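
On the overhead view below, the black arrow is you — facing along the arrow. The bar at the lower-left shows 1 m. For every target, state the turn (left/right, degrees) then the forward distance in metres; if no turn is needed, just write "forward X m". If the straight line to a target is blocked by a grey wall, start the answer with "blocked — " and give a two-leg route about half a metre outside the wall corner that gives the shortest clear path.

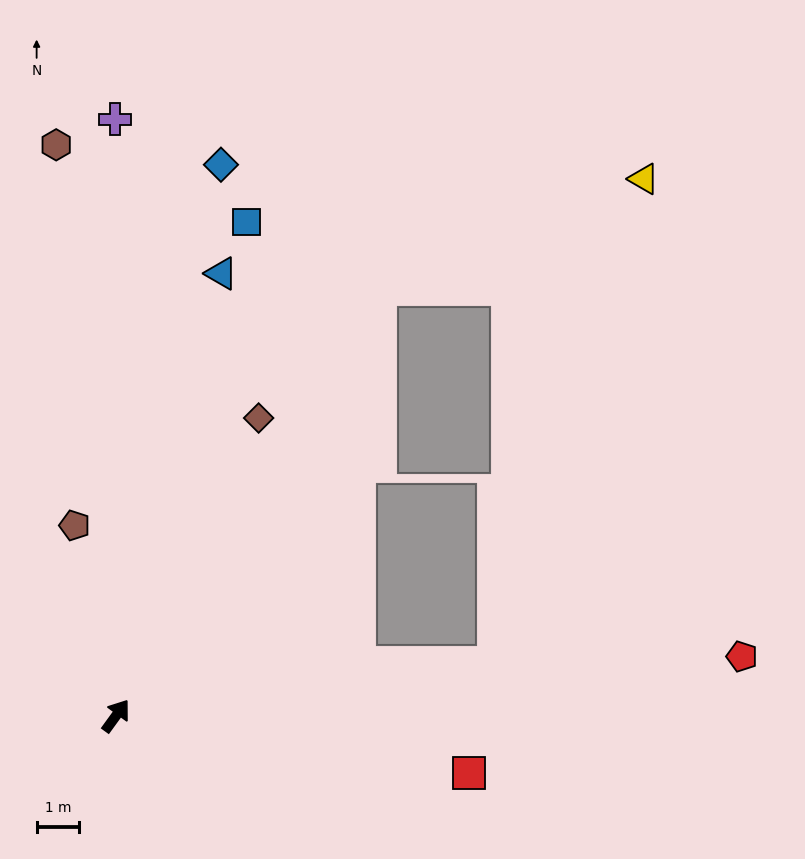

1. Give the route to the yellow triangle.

blocked — turn left 5°, forward 11.7 m, then turn right 37°, forward 6.7 m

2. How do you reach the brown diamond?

turn left 10°, forward 7.7 m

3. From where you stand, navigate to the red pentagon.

turn right 49°, forward 14.7 m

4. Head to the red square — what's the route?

turn right 63°, forward 8.3 m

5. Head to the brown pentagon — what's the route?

turn left 48°, forward 4.5 m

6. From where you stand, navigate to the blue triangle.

turn left 23°, forward 10.6 m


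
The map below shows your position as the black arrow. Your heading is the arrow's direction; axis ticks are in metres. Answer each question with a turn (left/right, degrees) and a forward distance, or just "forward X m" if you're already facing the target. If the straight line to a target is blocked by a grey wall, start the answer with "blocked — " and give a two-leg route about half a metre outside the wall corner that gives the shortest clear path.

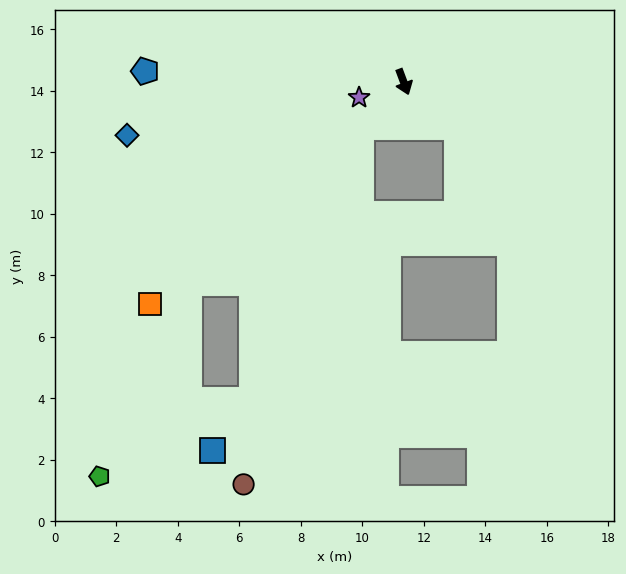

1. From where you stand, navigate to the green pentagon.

blocked — turn right 67°, forward 9.6 m, then turn left 22°, forward 6.9 m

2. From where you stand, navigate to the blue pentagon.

turn right 113°, forward 8.4 m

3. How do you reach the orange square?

turn right 69°, forward 11.0 m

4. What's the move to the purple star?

turn right 91°, forward 1.5 m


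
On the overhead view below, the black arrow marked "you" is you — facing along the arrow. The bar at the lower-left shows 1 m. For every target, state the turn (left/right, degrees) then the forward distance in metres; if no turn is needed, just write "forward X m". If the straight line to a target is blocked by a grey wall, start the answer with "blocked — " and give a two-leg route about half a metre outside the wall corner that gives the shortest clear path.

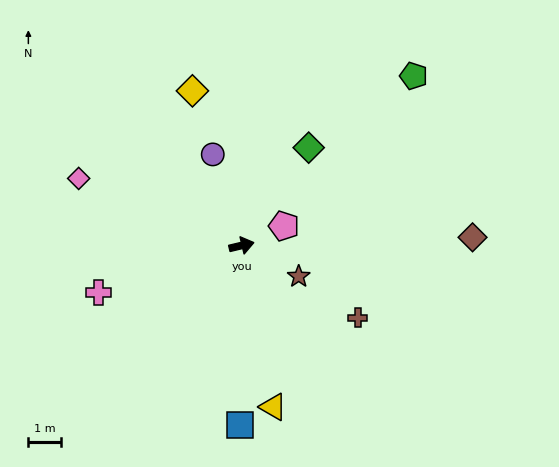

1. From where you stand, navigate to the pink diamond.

turn left 144°, forward 5.5 m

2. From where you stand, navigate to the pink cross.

turn right 175°, forward 4.7 m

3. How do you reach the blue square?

turn right 104°, forward 5.6 m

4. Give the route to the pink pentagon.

turn left 11°, forward 1.4 m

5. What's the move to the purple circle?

turn left 94°, forward 3.0 m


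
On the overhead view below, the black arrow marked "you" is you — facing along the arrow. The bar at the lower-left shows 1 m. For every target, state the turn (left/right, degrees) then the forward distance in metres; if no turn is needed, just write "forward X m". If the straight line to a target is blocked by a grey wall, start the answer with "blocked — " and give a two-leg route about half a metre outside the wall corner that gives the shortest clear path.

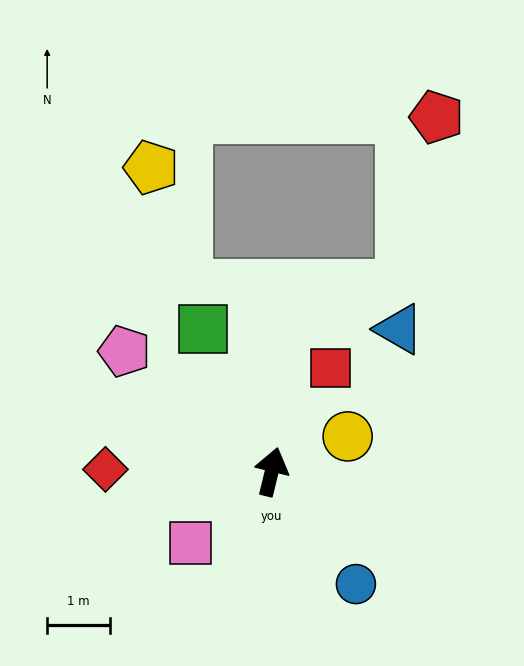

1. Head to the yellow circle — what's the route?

turn right 51°, forward 1.3 m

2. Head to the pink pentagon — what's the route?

turn left 64°, forward 3.0 m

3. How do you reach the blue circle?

turn right 129°, forward 2.2 m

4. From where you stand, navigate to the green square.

turn left 39°, forward 2.5 m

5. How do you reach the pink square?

turn left 145°, forward 1.7 m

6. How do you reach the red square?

turn right 16°, forward 1.9 m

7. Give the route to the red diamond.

turn left 103°, forward 2.6 m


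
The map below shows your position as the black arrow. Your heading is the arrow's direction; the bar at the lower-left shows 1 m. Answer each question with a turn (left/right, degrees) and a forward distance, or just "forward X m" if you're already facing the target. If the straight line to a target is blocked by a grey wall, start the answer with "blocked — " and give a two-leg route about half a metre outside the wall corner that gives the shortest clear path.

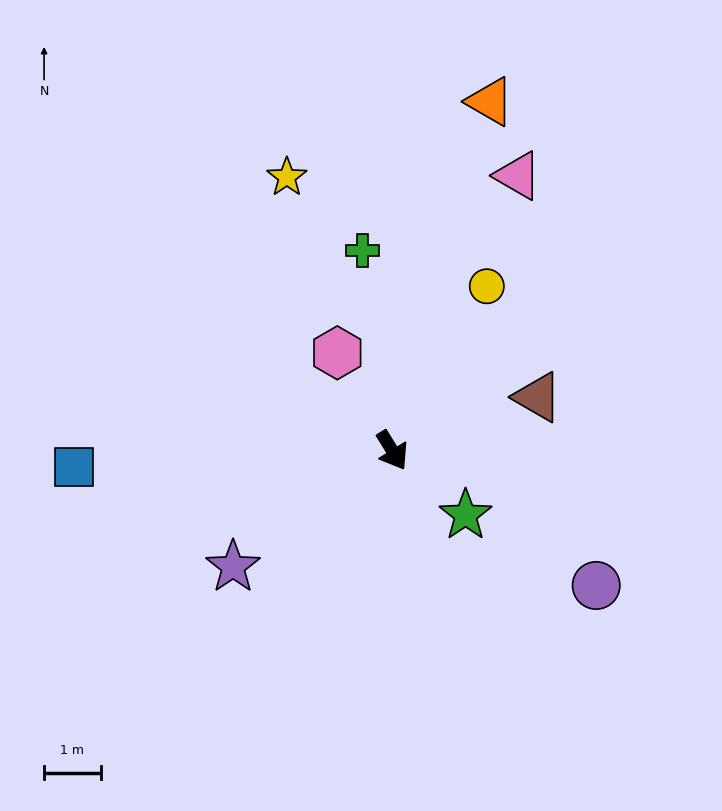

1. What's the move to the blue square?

turn right 119°, forward 5.6 m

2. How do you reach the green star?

turn left 17°, forward 1.7 m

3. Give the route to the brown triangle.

turn left 78°, forward 2.7 m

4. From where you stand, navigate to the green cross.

turn left 157°, forward 3.6 m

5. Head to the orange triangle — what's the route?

turn left 133°, forward 6.4 m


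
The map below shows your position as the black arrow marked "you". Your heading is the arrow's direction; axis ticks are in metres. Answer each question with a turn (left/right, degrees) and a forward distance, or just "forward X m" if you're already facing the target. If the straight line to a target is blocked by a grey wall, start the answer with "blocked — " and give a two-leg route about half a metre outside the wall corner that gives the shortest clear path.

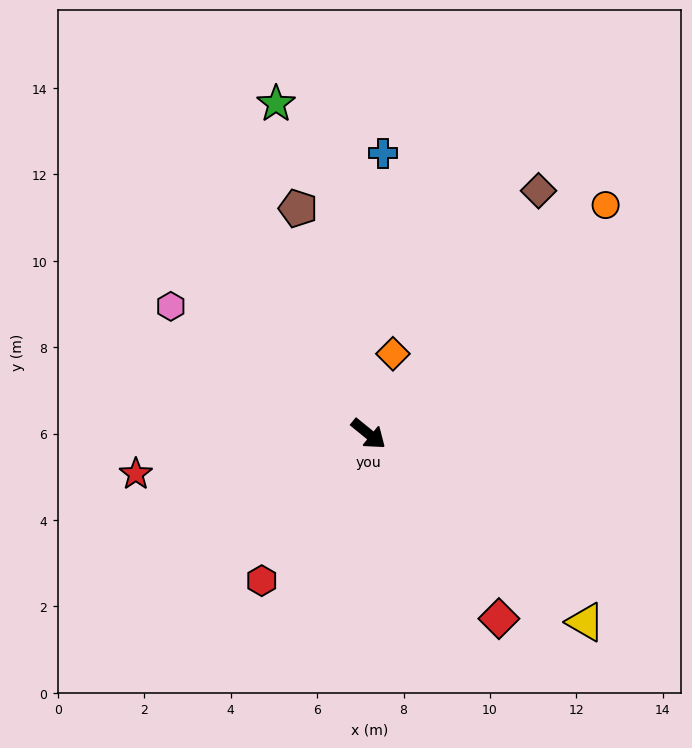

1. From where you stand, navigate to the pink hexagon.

turn right 174°, forward 5.4 m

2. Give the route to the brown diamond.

turn left 94°, forward 6.9 m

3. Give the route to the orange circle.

turn left 83°, forward 7.6 m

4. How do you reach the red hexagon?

turn right 87°, forward 4.2 m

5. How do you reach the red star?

turn right 131°, forward 5.5 m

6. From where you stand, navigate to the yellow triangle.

forward 6.6 m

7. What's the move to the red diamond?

turn right 16°, forward 5.2 m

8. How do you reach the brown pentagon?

turn left 146°, forward 5.5 m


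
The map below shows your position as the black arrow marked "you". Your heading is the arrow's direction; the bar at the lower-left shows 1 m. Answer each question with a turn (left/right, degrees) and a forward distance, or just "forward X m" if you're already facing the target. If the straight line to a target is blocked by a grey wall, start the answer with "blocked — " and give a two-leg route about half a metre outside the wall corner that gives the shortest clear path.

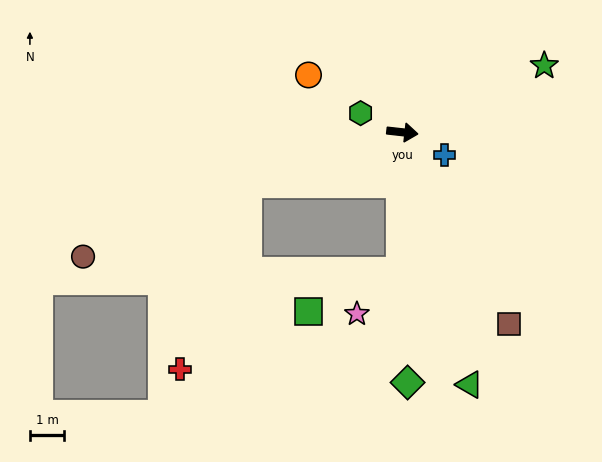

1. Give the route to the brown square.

turn right 55°, forward 6.4 m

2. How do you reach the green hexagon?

turn left 162°, forward 1.3 m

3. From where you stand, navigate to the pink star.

blocked — turn right 85°, forward 4.1 m, then turn right 44°, forward 1.8 m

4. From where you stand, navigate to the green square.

blocked — turn right 85°, forward 4.1 m, then turn right 65°, forward 3.0 m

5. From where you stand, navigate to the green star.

turn left 31°, forward 4.6 m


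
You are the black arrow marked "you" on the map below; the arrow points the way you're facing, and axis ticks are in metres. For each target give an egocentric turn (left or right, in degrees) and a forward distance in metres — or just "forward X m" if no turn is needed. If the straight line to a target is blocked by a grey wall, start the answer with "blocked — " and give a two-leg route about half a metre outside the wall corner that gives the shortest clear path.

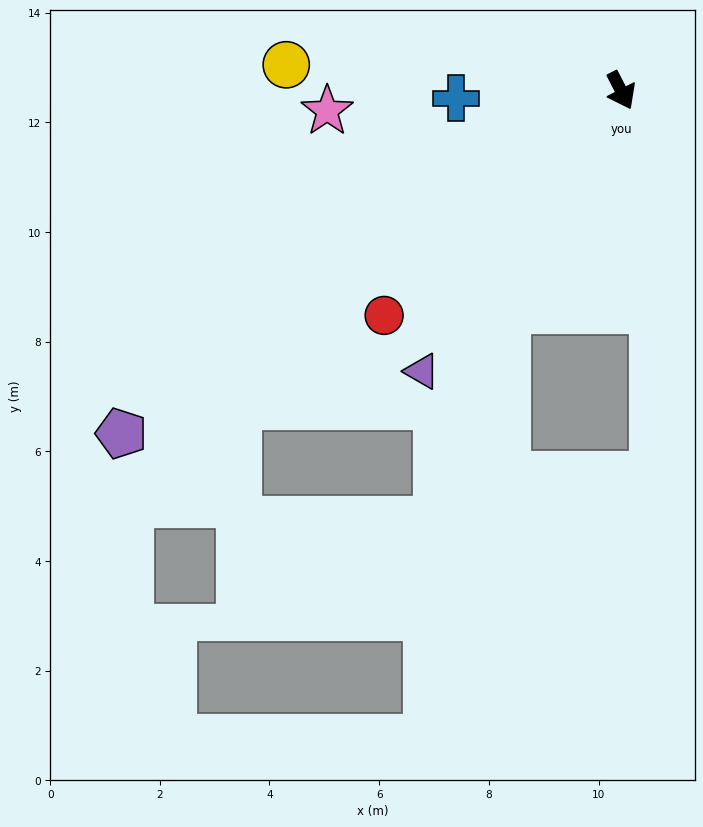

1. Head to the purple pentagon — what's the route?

turn right 83°, forward 11.1 m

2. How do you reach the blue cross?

turn right 114°, forward 3.0 m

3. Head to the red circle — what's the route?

turn right 74°, forward 6.0 m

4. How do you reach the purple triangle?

turn right 63°, forward 6.3 m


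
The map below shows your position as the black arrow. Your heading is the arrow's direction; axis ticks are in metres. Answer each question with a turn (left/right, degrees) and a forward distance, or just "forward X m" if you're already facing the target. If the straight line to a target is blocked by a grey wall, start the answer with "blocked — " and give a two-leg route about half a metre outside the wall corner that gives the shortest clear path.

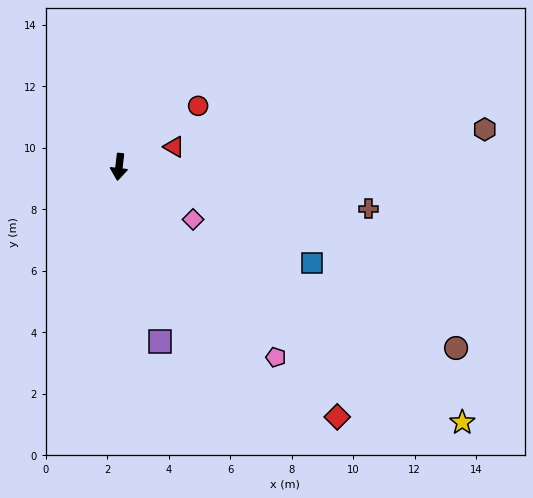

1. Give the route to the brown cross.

turn left 87°, forward 8.2 m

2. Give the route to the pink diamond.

turn left 61°, forward 3.0 m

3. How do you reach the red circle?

turn left 134°, forward 3.2 m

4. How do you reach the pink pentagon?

turn left 46°, forward 8.0 m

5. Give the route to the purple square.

turn left 20°, forward 5.8 m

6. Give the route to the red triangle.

turn left 117°, forward 1.9 m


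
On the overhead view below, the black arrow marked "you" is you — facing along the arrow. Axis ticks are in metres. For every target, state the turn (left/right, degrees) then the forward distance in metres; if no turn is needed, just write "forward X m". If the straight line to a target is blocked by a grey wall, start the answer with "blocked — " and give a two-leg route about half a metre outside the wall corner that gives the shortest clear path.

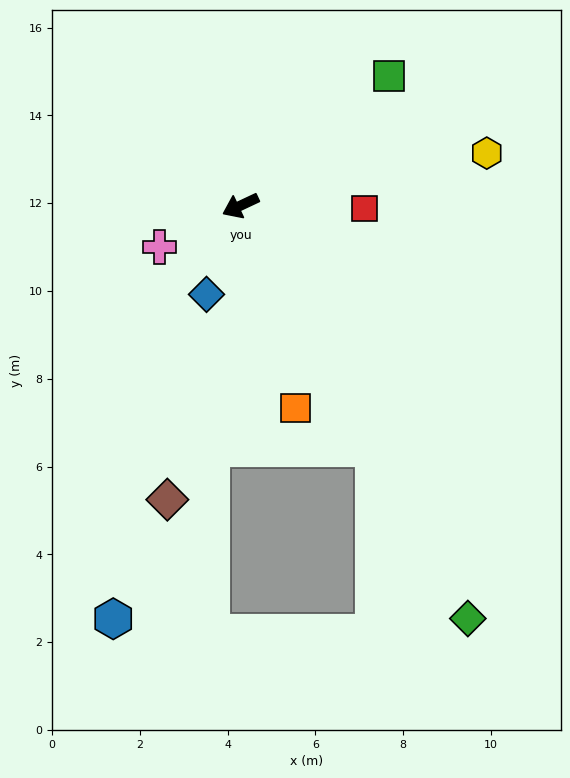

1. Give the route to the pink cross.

turn left 2°, forward 2.1 m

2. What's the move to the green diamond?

turn left 94°, forward 10.7 m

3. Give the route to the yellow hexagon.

turn left 167°, forward 5.7 m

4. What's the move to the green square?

turn right 164°, forward 4.5 m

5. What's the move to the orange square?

turn left 80°, forward 4.8 m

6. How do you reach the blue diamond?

turn left 44°, forward 2.2 m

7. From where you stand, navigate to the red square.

turn left 153°, forward 2.8 m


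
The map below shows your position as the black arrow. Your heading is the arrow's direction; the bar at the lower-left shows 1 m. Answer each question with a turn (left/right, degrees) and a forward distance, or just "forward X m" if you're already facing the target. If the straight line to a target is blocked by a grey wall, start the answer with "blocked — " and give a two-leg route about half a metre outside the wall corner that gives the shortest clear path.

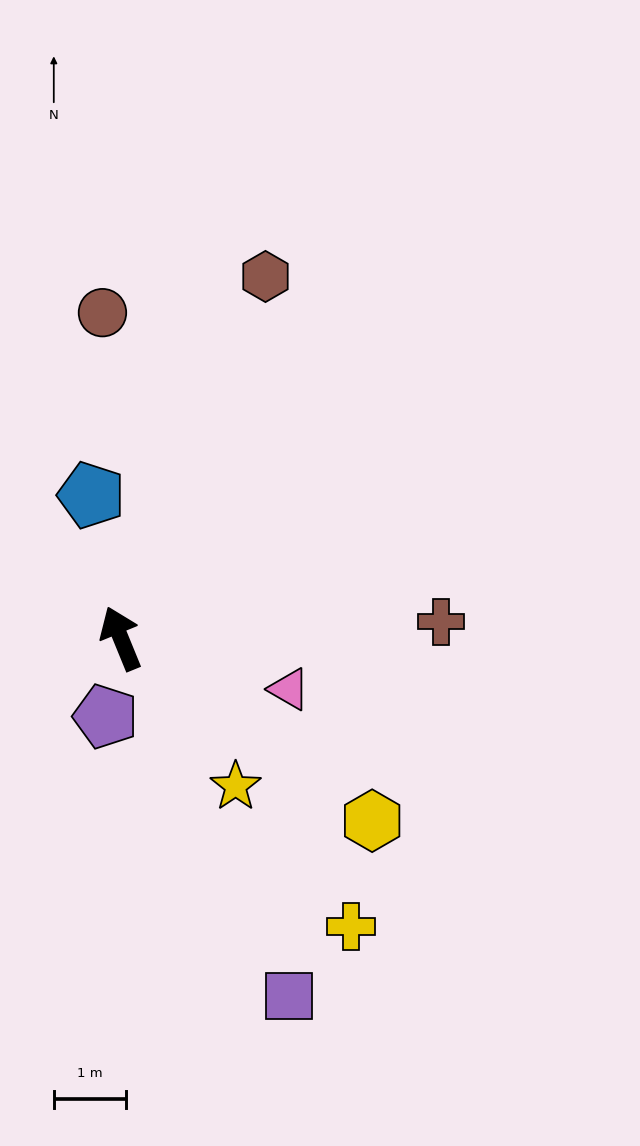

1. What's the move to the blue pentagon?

turn right 11°, forward 2.0 m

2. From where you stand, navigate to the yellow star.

turn right 164°, forward 2.6 m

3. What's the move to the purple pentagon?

turn left 147°, forward 1.1 m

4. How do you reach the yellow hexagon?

turn right 148°, forward 4.3 m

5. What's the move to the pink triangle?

turn right 129°, forward 2.4 m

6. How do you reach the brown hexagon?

turn right 44°, forward 5.4 m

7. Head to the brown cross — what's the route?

turn right 109°, forward 4.4 m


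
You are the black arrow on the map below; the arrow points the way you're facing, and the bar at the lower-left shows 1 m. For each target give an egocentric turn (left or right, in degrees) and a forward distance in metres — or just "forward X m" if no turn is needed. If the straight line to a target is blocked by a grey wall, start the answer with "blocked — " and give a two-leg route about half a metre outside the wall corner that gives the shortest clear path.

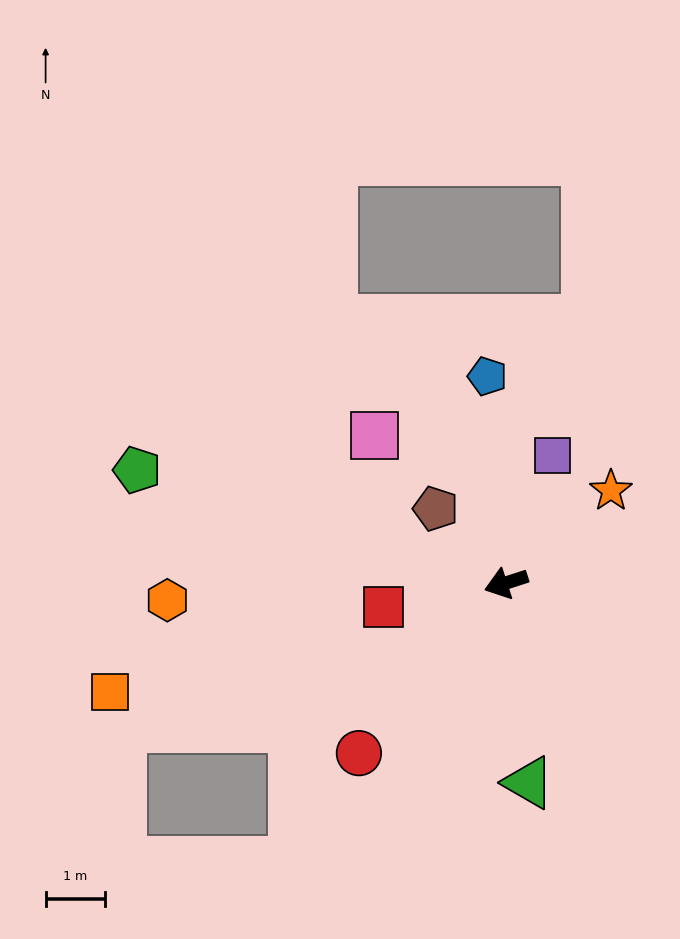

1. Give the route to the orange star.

turn right 157°, forward 2.4 m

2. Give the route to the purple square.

turn right 128°, forward 2.3 m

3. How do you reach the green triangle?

turn left 78°, forward 3.4 m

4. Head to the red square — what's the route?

turn right 7°, forward 2.1 m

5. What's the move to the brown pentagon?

turn right 64°, forward 1.7 m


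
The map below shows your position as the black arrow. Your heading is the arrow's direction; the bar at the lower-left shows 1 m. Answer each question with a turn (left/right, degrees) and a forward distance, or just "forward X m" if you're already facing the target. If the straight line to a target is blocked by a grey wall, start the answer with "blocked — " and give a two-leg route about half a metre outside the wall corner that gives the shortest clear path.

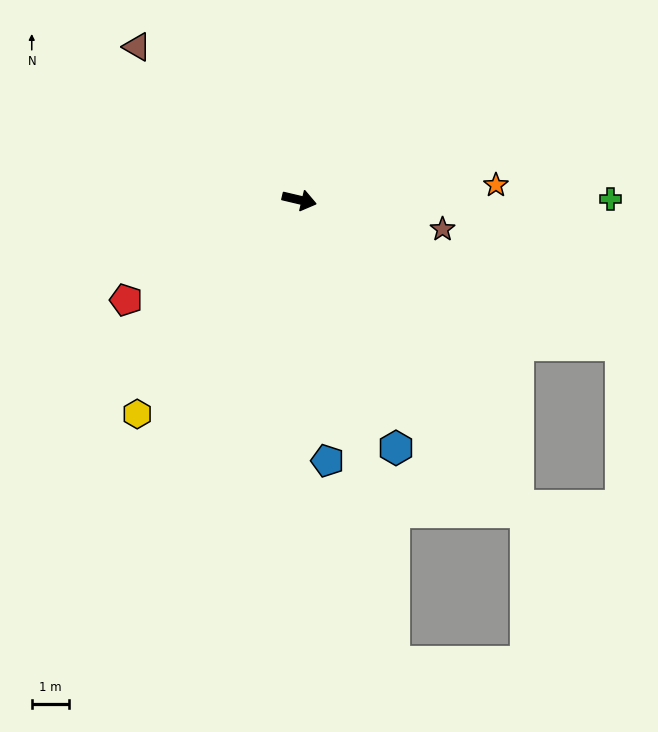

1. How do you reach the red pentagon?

turn right 137°, forward 5.3 m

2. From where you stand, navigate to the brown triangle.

turn left 150°, forward 6.0 m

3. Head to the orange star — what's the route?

turn left 18°, forward 5.3 m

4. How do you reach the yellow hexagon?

turn right 114°, forward 7.2 m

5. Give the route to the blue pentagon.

turn right 71°, forward 7.0 m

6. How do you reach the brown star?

forward 3.9 m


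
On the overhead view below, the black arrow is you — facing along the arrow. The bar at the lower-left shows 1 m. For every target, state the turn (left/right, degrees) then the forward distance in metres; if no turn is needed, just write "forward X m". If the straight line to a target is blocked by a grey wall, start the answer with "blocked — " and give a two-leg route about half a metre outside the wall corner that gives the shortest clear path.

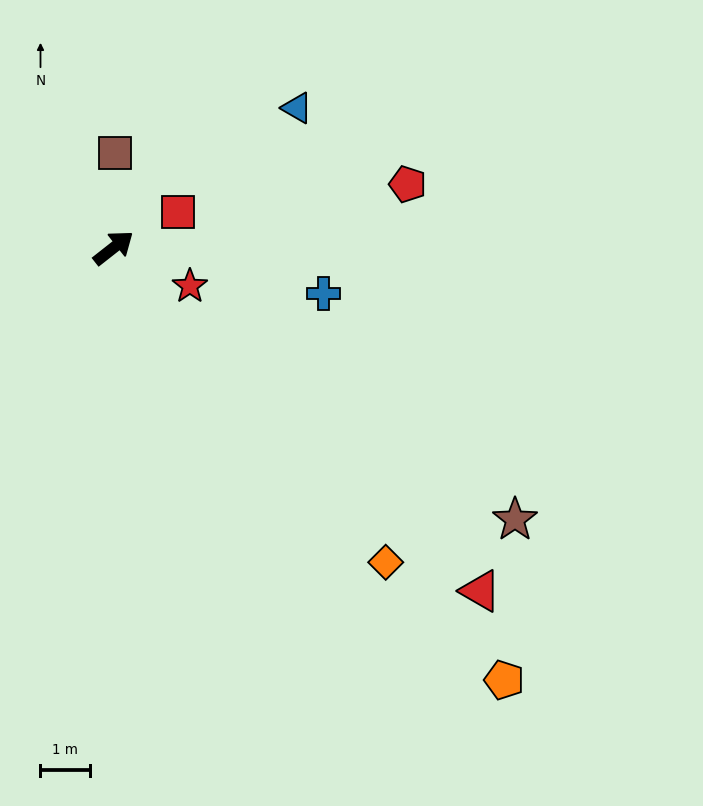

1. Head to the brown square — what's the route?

turn left 51°, forward 1.9 m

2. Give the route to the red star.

turn right 65°, forward 1.7 m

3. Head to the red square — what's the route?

turn right 9°, forward 1.5 m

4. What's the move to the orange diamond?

turn right 87°, forward 8.4 m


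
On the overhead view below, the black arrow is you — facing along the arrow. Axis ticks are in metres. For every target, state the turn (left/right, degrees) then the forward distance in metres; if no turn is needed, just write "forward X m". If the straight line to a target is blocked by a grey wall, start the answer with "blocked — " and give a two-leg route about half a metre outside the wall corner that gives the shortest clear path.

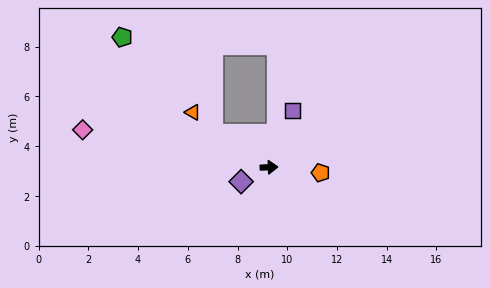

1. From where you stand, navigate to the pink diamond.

turn left 166°, forward 7.6 m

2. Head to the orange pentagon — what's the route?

turn right 8°, forward 2.1 m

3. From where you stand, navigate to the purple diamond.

turn right 155°, forward 1.3 m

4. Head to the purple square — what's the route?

turn left 66°, forward 2.5 m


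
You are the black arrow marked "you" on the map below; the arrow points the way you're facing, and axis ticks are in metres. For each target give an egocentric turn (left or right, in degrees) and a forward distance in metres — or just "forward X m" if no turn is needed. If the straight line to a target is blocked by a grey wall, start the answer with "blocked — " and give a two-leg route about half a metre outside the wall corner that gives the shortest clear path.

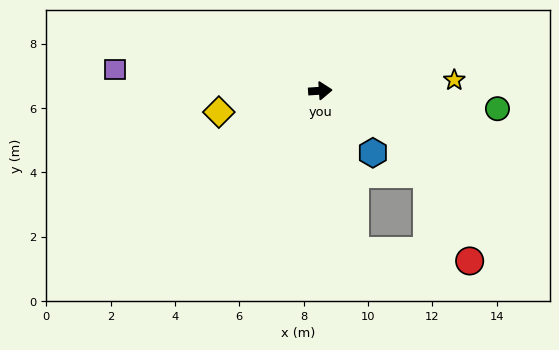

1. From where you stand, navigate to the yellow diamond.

turn right 172°, forward 3.2 m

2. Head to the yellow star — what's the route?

forward 4.2 m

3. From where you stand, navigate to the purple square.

turn left 170°, forward 6.4 m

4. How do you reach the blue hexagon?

turn right 53°, forward 2.5 m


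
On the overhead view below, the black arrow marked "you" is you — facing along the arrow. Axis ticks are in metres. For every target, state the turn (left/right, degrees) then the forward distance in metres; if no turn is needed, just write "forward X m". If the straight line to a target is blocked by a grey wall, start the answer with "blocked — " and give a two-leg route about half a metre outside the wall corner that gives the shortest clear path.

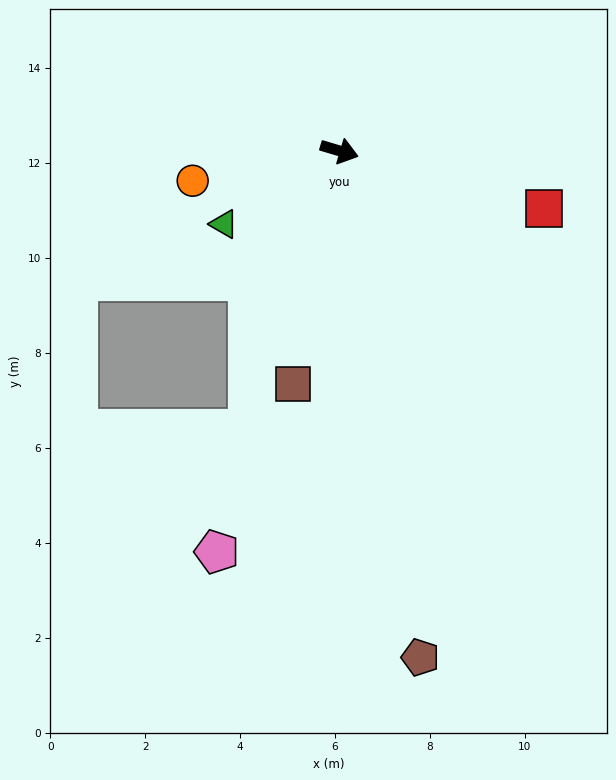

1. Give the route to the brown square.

turn right 85°, forward 5.0 m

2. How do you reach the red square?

forward 4.5 m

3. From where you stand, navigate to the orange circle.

turn right 152°, forward 3.2 m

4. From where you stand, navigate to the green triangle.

turn right 131°, forward 2.9 m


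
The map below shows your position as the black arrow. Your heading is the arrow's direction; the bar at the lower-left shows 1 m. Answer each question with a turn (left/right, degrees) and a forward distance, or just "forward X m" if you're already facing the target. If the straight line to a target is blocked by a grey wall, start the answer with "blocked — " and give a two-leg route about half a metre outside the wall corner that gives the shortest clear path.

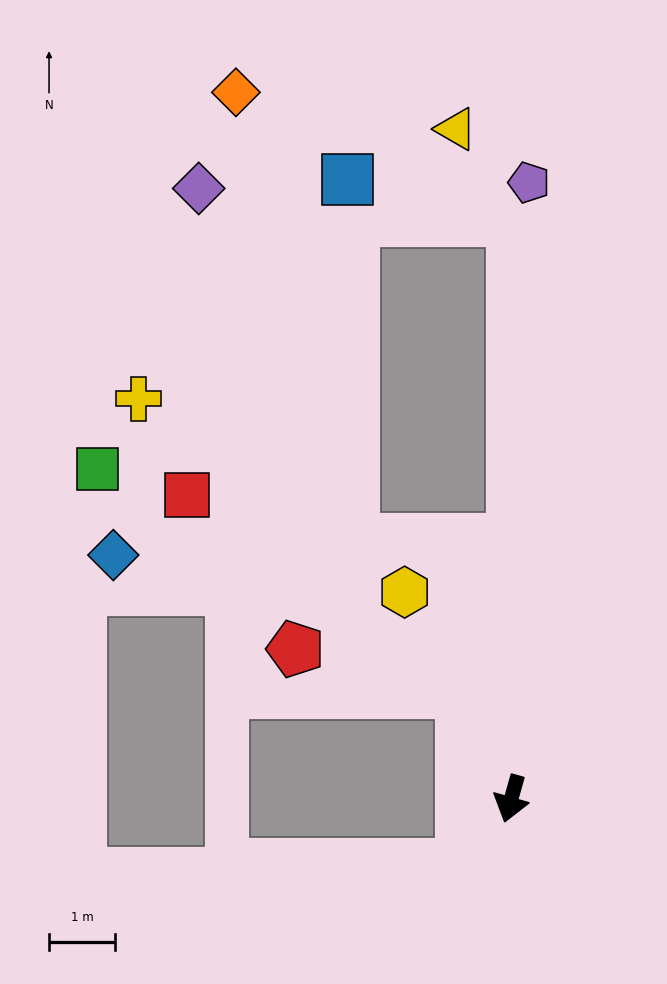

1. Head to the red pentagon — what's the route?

blocked — turn right 141°, forward 1.8 m, then turn left 53°, forward 2.6 m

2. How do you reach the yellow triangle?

blocked — turn right 165°, forward 8.8 m, then turn left 34°, forward 1.6 m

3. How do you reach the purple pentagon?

turn right 166°, forward 9.3 m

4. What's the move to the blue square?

blocked — turn right 165°, forward 8.8 m, then turn left 77°, forward 2.6 m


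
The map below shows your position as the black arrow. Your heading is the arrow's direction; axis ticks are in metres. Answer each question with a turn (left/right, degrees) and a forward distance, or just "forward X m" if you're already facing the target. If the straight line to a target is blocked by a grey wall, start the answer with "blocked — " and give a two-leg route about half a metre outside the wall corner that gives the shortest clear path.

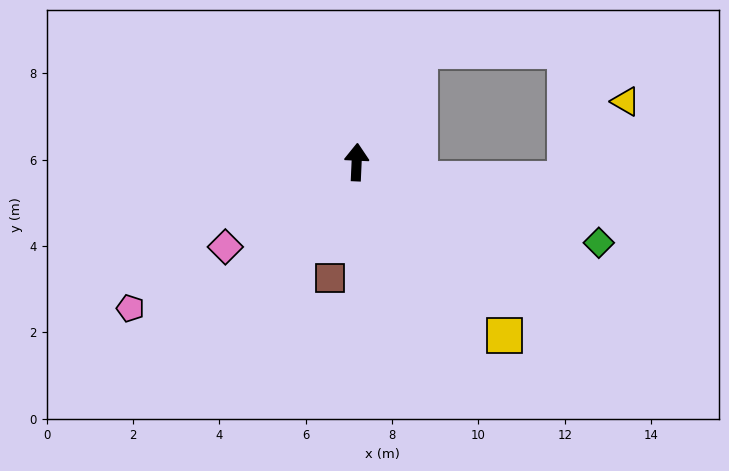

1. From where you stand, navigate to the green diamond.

turn right 106°, forward 5.9 m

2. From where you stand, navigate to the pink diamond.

turn left 125°, forward 3.6 m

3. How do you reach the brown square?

turn left 170°, forward 2.7 m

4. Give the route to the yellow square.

turn right 137°, forward 5.3 m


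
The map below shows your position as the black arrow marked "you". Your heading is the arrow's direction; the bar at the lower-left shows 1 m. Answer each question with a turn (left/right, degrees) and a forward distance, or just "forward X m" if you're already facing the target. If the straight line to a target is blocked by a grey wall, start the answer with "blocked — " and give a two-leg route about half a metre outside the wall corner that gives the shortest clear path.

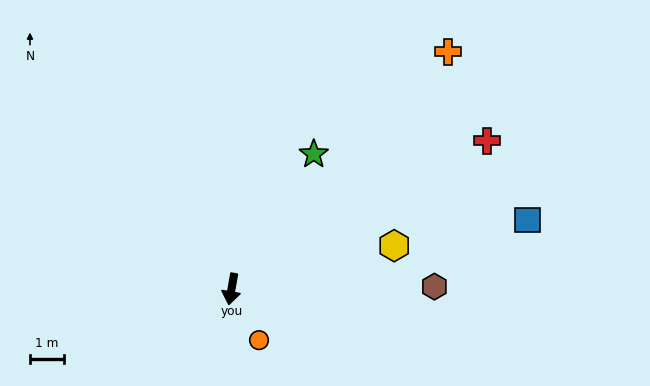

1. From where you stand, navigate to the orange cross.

turn left 148°, forward 9.5 m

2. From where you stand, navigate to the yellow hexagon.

turn left 115°, forward 5.0 m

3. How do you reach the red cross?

turn left 130°, forward 8.7 m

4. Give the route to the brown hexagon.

turn left 101°, forward 6.0 m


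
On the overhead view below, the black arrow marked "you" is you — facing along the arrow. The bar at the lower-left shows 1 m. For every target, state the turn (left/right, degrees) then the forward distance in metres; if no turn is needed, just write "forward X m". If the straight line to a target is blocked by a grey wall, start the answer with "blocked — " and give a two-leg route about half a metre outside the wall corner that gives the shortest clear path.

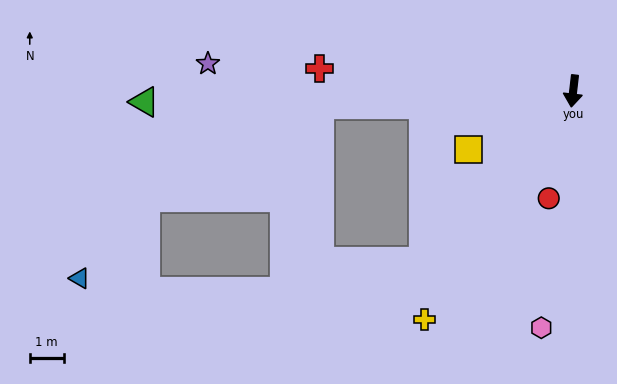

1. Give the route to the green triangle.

turn right 82°, forward 12.6 m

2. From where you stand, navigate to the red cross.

turn right 89°, forward 7.5 m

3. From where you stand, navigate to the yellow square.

turn right 54°, forward 3.5 m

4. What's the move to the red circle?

turn right 6°, forward 3.2 m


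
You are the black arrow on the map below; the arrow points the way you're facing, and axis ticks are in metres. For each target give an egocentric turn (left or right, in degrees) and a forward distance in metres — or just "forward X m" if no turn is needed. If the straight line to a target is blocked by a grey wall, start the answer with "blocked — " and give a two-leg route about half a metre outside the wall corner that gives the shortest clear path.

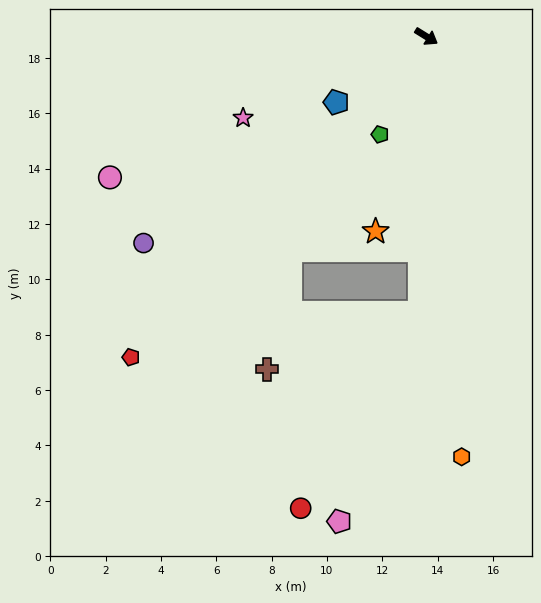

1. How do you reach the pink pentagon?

blocked — turn right 60°, forward 10.0 m, then turn right 19°, forward 8.1 m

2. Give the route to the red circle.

blocked — turn right 60°, forward 10.0 m, then turn right 30°, forward 8.3 m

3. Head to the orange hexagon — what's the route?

turn right 53°, forward 15.2 m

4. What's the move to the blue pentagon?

turn right 112°, forward 4.0 m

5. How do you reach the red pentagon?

turn right 101°, forward 15.8 m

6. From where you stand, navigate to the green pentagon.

turn right 84°, forward 3.9 m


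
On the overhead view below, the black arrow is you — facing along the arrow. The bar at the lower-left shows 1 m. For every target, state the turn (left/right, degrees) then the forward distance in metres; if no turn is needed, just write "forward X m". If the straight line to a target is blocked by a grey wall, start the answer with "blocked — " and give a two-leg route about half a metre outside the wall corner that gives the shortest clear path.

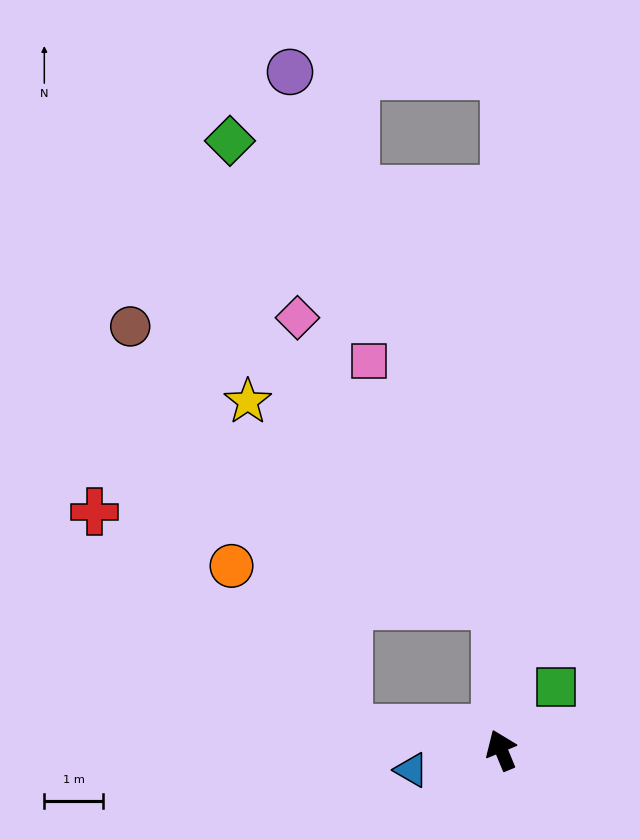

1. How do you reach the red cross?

blocked — turn left 60°, forward 2.6 m, then turn right 33°, forward 5.7 m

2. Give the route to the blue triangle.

turn left 80°, forward 1.6 m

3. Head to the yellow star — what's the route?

blocked — turn right 21°, forward 2.5 m, then turn left 49°, forward 5.5 m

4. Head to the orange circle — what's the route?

blocked — turn left 60°, forward 2.6 m, then turn right 47°, forward 3.4 m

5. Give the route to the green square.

turn right 63°, forward 1.4 m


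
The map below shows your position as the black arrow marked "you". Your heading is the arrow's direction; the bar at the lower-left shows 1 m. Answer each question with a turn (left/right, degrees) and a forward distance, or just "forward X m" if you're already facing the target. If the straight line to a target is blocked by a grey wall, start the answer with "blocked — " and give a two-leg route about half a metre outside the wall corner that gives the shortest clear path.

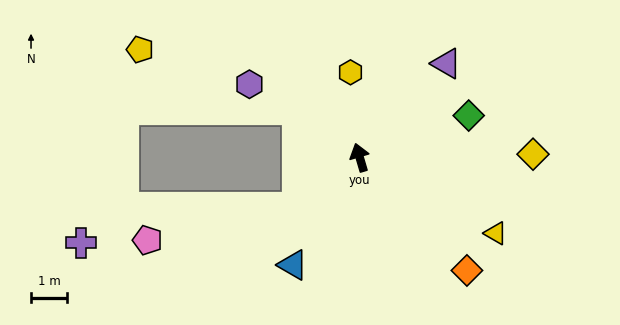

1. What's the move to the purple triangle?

turn right 59°, forward 3.5 m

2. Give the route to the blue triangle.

turn left 132°, forward 3.5 m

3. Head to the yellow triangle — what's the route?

turn right 136°, forward 4.3 m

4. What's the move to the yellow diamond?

turn right 105°, forward 4.8 m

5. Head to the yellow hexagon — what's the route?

turn right 10°, forward 2.4 m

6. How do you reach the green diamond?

turn right 85°, forward 3.2 m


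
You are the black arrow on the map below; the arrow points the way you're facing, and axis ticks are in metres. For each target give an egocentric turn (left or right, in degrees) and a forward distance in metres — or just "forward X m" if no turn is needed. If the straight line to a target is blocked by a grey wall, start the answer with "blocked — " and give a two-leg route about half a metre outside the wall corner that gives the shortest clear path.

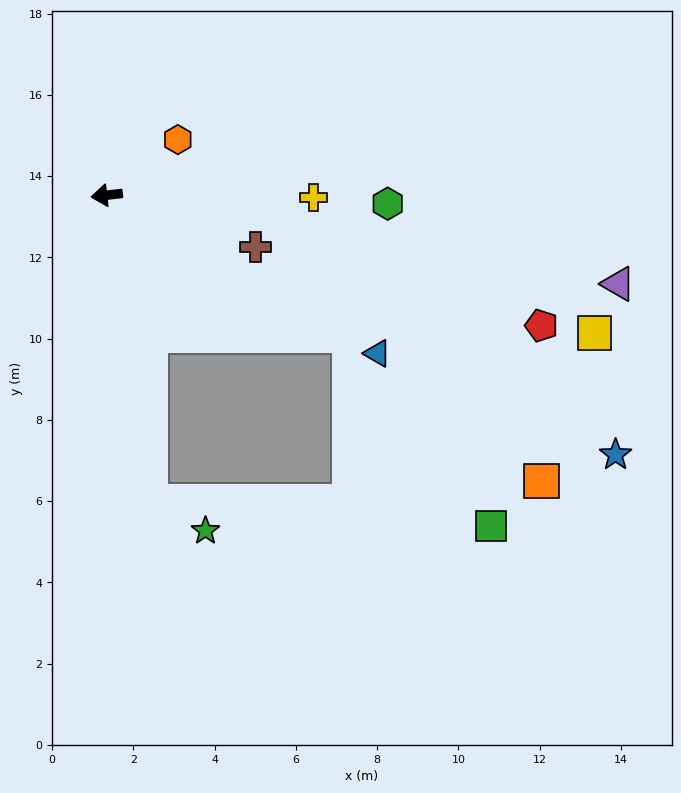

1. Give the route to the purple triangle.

turn left 164°, forward 12.8 m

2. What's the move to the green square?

blocked — turn left 92°, forward 7.6 m, then turn left 77°, forward 8.4 m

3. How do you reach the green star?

blocked — turn left 92°, forward 7.6 m, then turn left 53°, forward 1.5 m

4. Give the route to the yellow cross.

turn left 173°, forward 5.1 m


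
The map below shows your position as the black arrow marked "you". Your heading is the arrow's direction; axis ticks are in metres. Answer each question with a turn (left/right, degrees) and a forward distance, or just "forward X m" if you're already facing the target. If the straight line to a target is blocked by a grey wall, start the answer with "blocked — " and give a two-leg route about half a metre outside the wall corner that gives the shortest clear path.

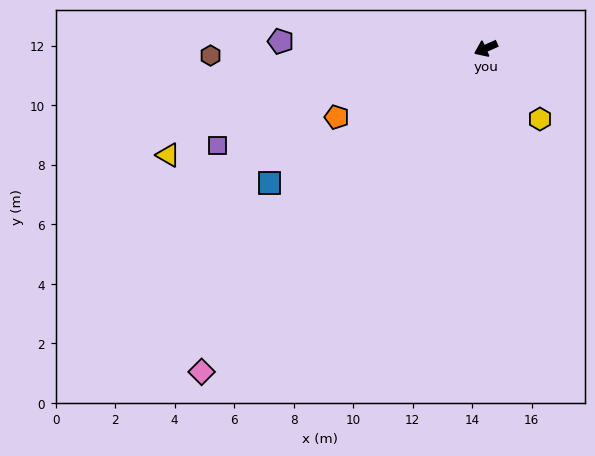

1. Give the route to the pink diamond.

turn left 24°, forward 14.5 m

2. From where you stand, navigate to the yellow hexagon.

turn left 103°, forward 3.0 m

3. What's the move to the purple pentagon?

turn right 26°, forward 6.9 m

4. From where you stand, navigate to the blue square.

turn left 8°, forward 8.6 m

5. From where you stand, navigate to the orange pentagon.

forward 5.5 m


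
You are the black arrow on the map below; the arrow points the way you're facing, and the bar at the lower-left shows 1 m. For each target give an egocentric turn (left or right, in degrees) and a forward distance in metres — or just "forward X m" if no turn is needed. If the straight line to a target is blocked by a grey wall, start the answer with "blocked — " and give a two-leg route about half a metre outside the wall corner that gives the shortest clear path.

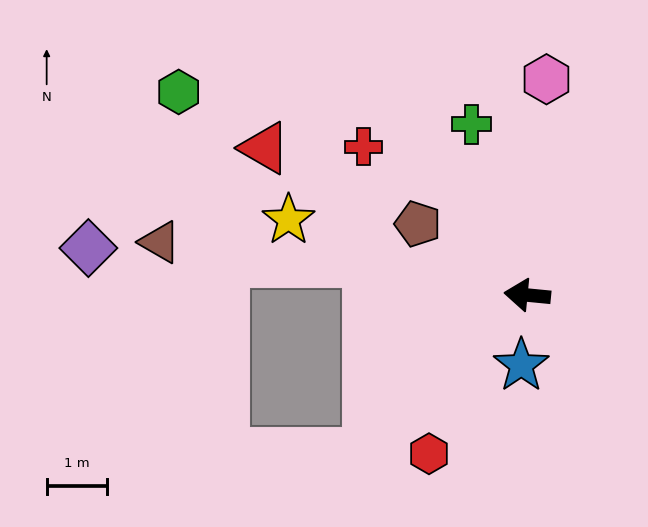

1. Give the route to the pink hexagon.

turn right 90°, forward 3.6 m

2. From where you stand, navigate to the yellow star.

turn right 12°, forward 4.2 m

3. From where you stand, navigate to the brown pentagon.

turn right 27°, forward 2.2 m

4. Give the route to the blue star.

turn left 91°, forward 1.2 m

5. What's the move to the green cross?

turn right 66°, forward 3.0 m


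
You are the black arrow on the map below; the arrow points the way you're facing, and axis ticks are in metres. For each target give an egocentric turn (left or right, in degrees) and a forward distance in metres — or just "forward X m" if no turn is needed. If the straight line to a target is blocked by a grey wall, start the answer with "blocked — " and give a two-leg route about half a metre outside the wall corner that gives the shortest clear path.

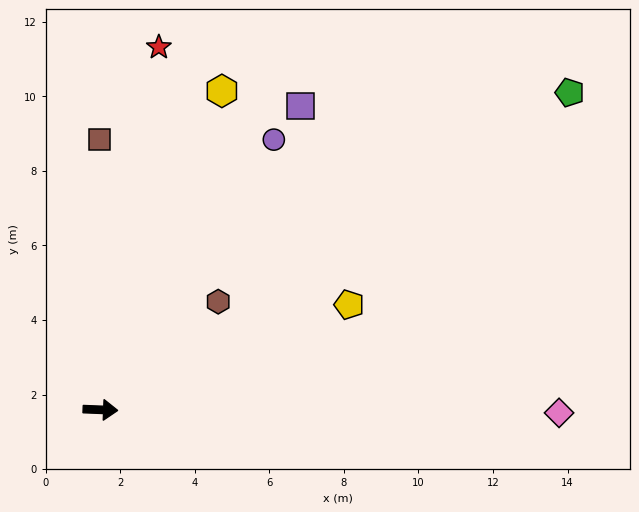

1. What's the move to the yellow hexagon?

turn left 71°, forward 9.2 m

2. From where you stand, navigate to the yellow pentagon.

turn left 25°, forward 7.2 m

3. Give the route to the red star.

turn left 83°, forward 9.9 m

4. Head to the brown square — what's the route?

turn left 92°, forward 7.2 m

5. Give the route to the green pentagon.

turn left 36°, forward 15.2 m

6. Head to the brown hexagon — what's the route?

turn left 45°, forward 4.3 m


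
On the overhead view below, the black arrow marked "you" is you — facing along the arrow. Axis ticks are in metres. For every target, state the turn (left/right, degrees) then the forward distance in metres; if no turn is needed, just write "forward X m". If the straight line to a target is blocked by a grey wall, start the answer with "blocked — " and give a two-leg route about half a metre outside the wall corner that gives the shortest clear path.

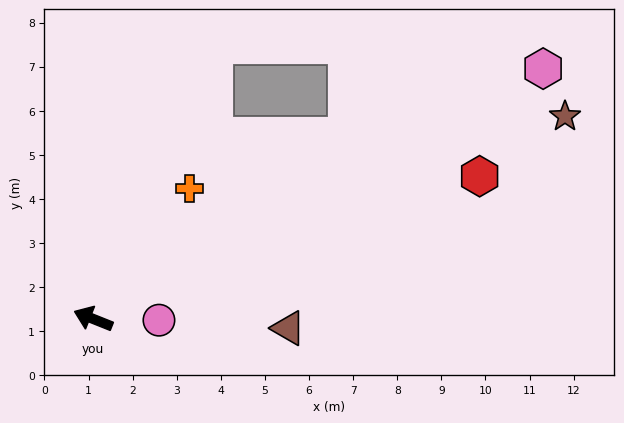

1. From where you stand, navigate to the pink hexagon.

turn right 129°, forward 11.7 m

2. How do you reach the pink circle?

turn right 159°, forward 1.5 m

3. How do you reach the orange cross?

turn right 105°, forward 3.7 m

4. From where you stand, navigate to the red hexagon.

turn right 138°, forward 9.3 m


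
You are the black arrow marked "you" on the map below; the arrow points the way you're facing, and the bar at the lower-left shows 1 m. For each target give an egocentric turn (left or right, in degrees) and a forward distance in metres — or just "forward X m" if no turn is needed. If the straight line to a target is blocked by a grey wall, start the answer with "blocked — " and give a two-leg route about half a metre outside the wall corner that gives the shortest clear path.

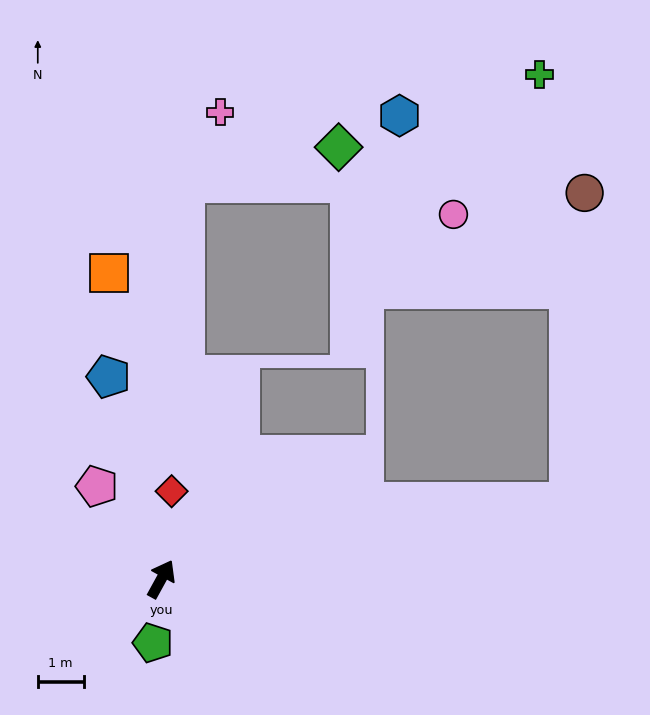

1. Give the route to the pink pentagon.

turn left 64°, forward 2.5 m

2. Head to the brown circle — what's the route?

blocked — turn right 50°, forward 9.0 m, then turn left 76°, forward 6.7 m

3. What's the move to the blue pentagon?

turn left 43°, forward 4.6 m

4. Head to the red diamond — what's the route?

turn left 22°, forward 1.9 m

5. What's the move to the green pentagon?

turn right 159°, forward 1.4 m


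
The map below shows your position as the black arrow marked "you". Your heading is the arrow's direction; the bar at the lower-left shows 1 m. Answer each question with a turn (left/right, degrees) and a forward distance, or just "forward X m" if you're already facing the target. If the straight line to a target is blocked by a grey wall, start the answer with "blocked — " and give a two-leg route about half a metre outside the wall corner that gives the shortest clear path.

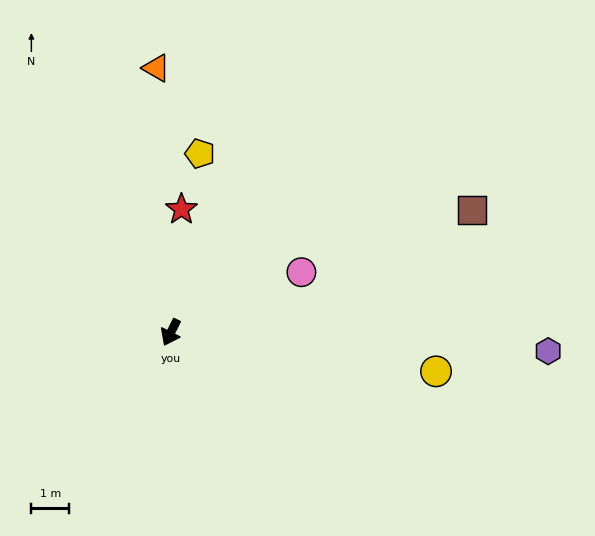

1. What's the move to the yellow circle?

turn left 108°, forward 7.1 m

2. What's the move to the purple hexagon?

turn left 114°, forward 10.1 m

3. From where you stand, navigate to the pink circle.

turn left 141°, forward 3.8 m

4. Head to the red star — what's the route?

turn right 158°, forward 3.3 m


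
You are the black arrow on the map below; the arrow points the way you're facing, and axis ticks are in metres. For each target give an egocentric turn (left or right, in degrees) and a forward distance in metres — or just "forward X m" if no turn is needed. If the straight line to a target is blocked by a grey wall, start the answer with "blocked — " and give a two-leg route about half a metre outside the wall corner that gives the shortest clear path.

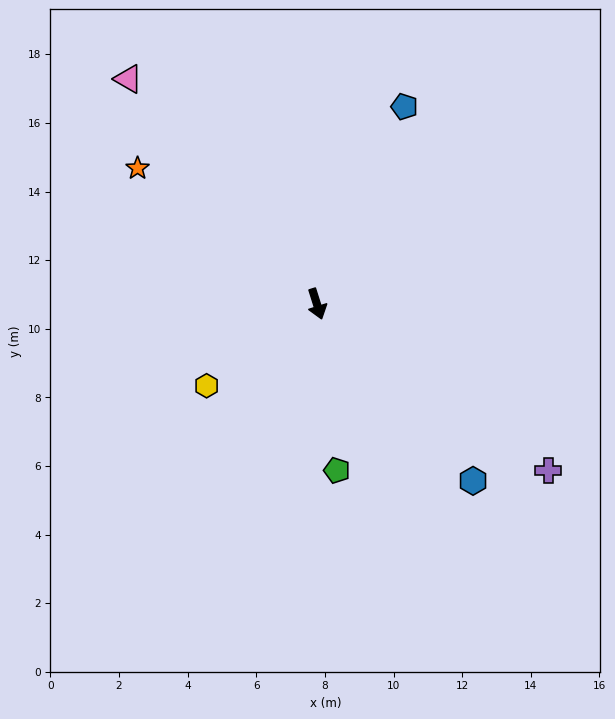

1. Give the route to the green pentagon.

turn right 11°, forward 4.9 m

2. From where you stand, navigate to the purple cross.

turn left 37°, forward 8.3 m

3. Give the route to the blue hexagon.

turn left 24°, forward 6.9 m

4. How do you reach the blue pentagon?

turn left 139°, forward 6.3 m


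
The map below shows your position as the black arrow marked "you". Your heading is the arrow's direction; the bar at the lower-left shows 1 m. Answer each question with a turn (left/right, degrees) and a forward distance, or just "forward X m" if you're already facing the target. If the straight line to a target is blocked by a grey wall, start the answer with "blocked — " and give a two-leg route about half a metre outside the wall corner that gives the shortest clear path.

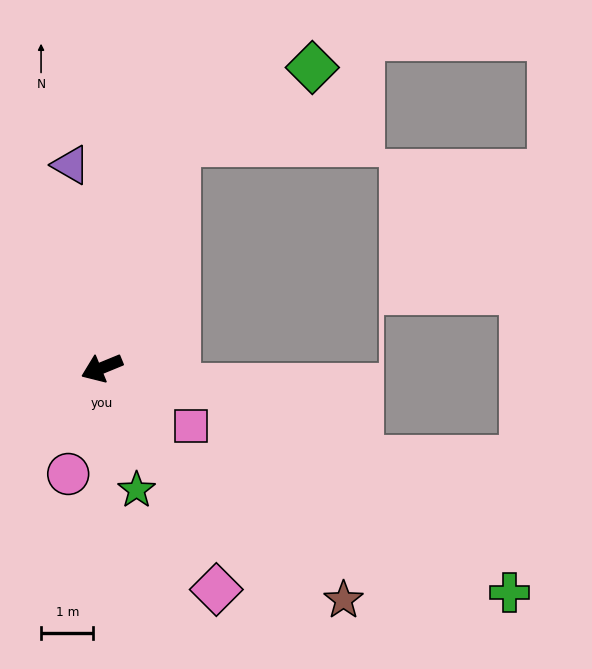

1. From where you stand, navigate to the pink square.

turn left 125°, forward 2.0 m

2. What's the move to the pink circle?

turn left 50°, forward 2.1 m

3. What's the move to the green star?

turn left 84°, forward 2.4 m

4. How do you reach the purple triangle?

turn right 104°, forward 3.9 m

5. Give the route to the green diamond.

blocked — turn right 131°, forward 4.5 m, then turn right 41°, forward 3.0 m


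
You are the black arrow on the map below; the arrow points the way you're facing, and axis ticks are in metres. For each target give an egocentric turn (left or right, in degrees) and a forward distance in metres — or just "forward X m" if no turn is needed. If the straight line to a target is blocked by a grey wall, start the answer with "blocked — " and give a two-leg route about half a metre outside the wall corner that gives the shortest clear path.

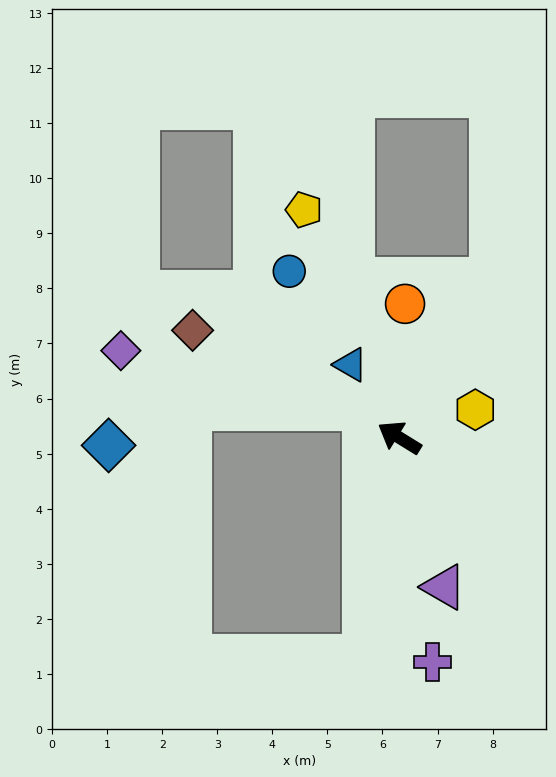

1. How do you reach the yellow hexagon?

turn right 128°, forward 1.5 m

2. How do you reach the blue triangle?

turn right 25°, forward 1.6 m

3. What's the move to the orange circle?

turn right 61°, forward 2.4 m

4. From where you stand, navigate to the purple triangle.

turn left 138°, forward 2.8 m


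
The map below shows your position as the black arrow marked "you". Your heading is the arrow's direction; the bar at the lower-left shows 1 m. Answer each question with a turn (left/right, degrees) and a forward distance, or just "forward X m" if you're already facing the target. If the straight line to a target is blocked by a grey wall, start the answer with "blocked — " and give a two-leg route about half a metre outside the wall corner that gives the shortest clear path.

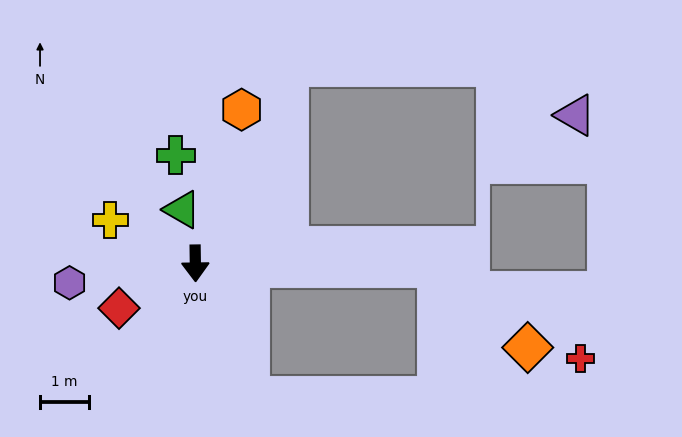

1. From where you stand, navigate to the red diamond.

turn right 60°, forward 1.8 m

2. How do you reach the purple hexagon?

turn right 82°, forward 2.6 m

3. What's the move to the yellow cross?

turn right 118°, forward 2.0 m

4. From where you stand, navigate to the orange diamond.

blocked — turn left 88°, forward 5.0 m, then turn right 41°, forward 2.5 m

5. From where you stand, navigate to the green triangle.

turn right 167°, forward 1.1 m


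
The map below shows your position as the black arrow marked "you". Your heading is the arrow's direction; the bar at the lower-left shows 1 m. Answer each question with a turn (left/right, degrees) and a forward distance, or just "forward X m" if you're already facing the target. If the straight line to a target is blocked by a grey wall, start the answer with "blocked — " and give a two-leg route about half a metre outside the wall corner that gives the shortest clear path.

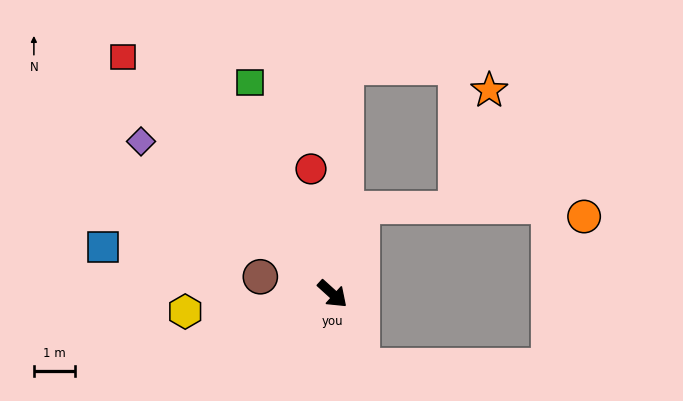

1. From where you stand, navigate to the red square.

turn left 174°, forward 7.7 m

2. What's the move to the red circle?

turn left 142°, forward 3.1 m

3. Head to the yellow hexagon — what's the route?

turn right 131°, forward 3.6 m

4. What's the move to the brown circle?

turn right 151°, forward 1.8 m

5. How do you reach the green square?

turn left 153°, forward 5.6 m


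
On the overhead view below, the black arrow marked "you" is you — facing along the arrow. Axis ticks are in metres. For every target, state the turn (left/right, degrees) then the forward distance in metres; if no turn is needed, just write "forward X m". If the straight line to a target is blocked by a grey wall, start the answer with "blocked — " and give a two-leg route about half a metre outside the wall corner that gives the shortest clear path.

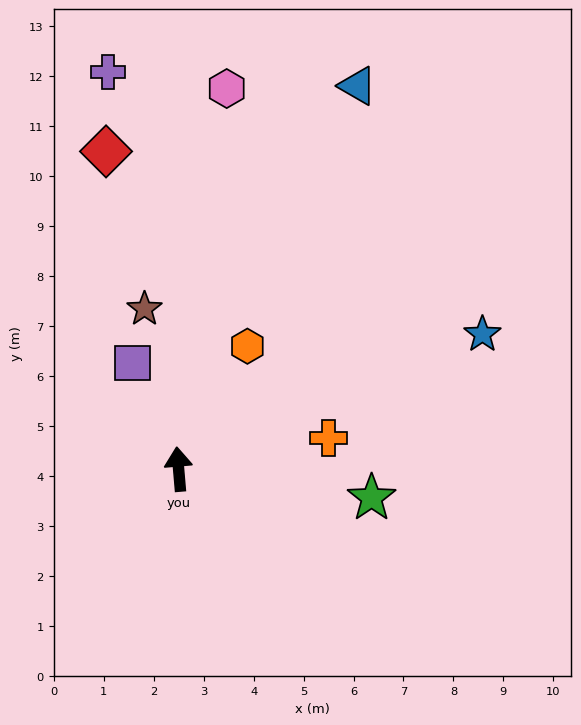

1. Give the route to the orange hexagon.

turn right 34°, forward 2.8 m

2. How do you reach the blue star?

turn right 71°, forward 6.7 m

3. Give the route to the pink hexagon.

turn right 12°, forward 7.7 m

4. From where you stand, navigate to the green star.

turn right 103°, forward 3.9 m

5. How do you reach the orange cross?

turn right 83°, forward 3.1 m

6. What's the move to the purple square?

turn left 19°, forward 2.3 m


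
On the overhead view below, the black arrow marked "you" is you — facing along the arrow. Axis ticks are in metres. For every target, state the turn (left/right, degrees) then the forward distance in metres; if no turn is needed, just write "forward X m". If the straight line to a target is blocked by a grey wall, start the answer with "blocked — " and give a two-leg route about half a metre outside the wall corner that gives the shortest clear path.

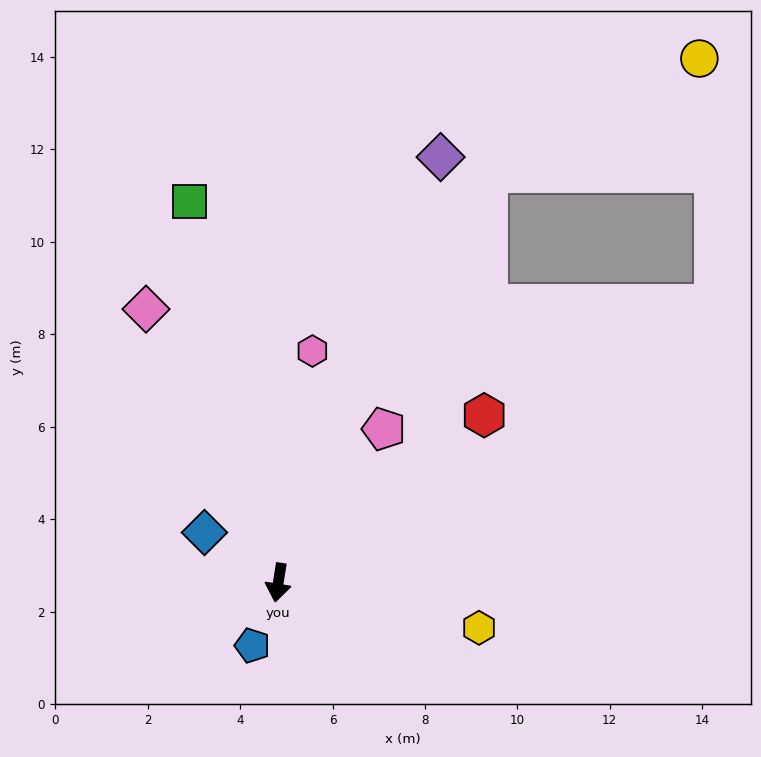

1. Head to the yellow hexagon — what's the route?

turn left 86°, forward 4.5 m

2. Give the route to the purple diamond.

turn left 168°, forward 9.9 m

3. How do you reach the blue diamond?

turn right 115°, forward 1.9 m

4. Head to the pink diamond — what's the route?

turn right 145°, forward 6.6 m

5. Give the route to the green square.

turn right 158°, forward 8.5 m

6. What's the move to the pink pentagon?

turn left 155°, forward 4.0 m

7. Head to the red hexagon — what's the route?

turn left 138°, forward 5.7 m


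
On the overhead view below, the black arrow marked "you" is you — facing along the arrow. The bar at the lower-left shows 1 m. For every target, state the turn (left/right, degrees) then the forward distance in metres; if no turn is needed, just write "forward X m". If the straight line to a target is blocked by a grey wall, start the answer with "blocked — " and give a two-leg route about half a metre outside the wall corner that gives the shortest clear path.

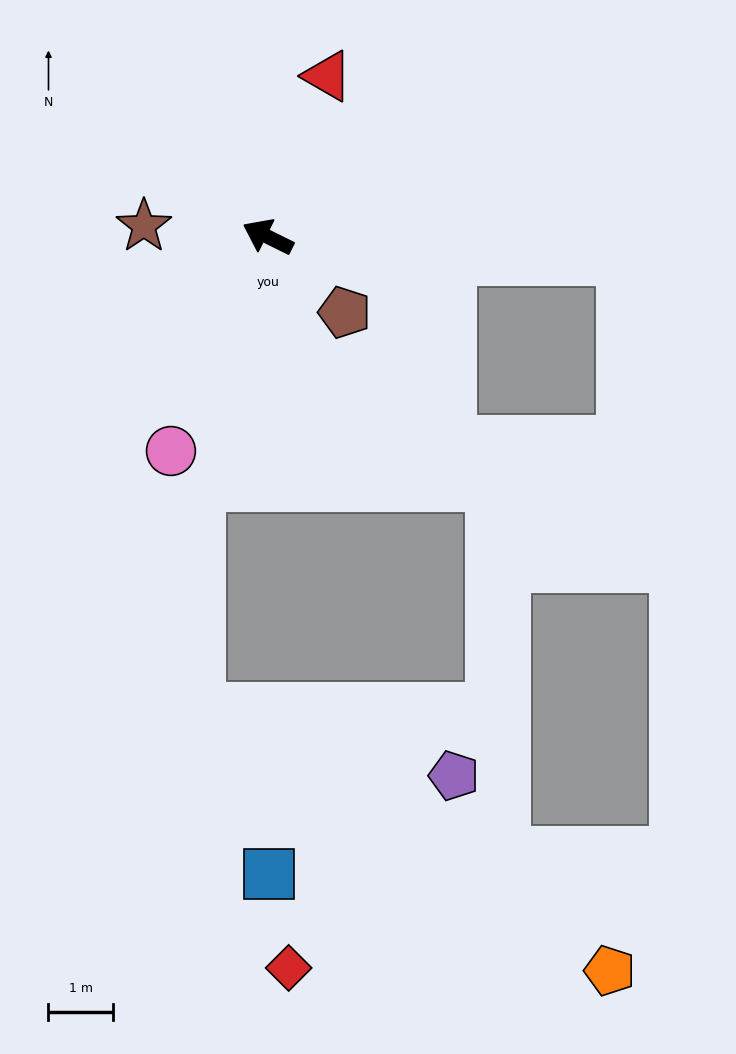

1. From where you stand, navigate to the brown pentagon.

turn left 162°, forward 1.7 m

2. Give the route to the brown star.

turn left 21°, forward 1.9 m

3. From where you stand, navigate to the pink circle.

turn left 92°, forward 3.7 m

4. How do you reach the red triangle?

turn right 84°, forward 2.7 m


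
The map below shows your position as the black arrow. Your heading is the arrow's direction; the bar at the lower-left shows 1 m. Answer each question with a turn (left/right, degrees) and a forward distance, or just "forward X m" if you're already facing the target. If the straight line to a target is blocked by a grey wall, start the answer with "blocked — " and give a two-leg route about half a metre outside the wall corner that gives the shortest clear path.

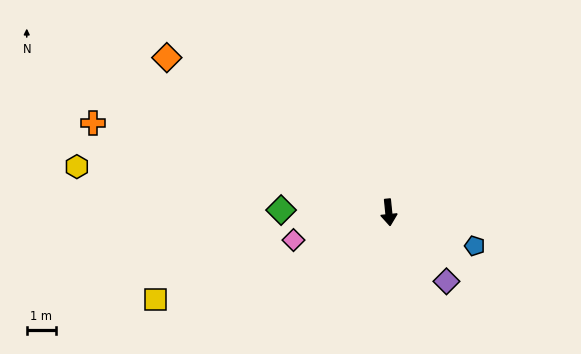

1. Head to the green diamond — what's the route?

turn right 97°, forward 3.7 m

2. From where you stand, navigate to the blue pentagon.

turn left 63°, forward 3.2 m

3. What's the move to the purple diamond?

turn left 34°, forward 3.1 m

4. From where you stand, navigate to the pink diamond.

turn right 80°, forward 3.4 m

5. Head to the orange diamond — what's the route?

turn right 131°, forward 9.3 m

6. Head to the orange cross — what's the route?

turn right 113°, forward 10.6 m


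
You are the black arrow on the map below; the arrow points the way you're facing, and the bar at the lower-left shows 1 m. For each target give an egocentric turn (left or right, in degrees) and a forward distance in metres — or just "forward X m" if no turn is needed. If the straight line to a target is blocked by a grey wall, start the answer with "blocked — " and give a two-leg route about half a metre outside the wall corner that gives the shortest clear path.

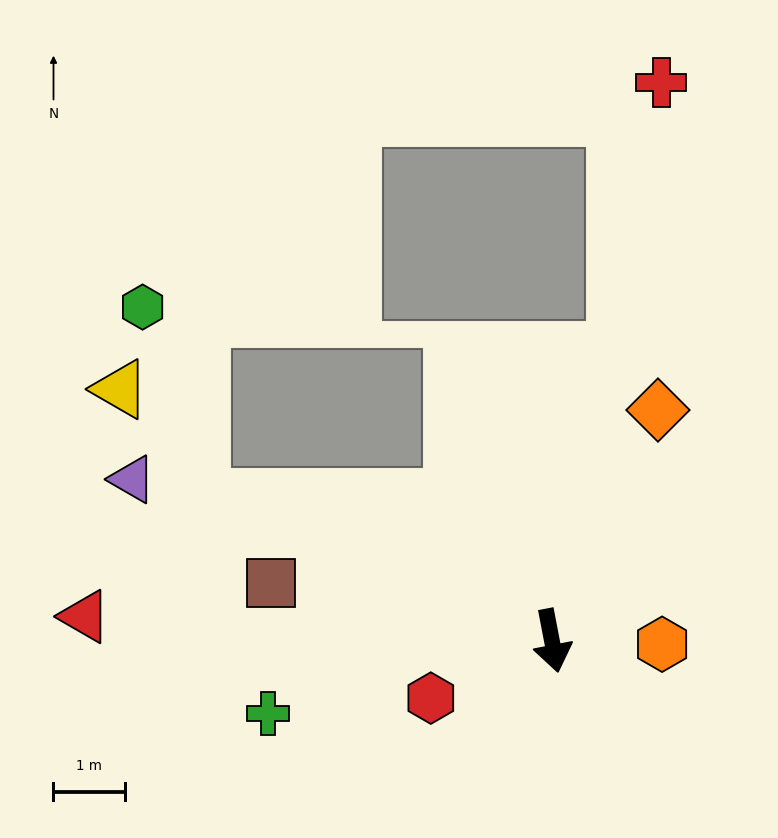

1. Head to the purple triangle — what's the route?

turn right 122°, forward 6.3 m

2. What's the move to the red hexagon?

turn right 76°, forward 1.9 m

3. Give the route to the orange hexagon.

turn left 77°, forward 1.5 m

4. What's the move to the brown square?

turn right 113°, forward 4.0 m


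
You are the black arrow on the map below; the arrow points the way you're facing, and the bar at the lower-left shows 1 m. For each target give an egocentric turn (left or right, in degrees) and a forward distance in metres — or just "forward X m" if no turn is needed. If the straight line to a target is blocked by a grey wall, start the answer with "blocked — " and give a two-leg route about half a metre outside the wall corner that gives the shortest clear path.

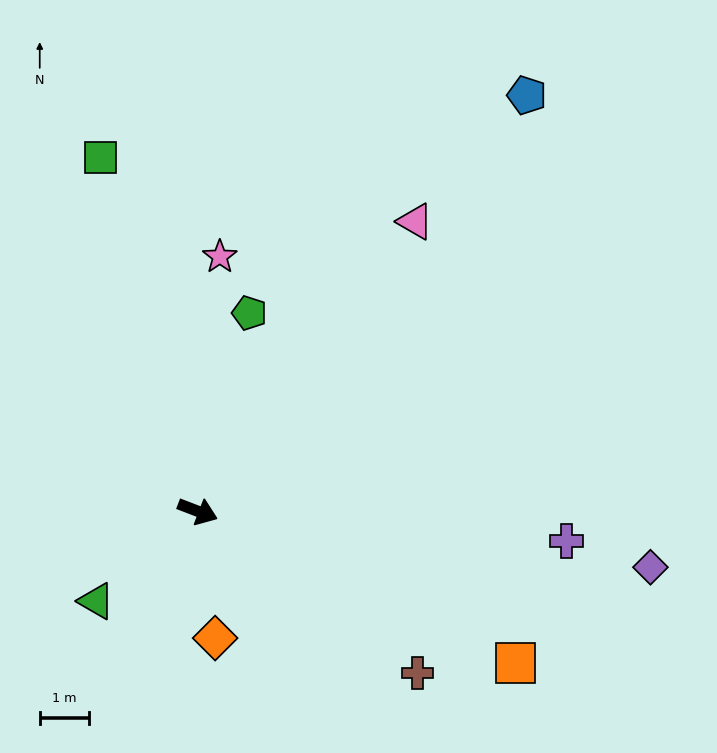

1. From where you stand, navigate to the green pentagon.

turn left 96°, forward 4.2 m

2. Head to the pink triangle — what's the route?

turn left 74°, forward 7.4 m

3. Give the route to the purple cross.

turn left 16°, forward 7.5 m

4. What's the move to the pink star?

turn left 106°, forward 5.2 m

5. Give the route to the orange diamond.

turn right 61°, forward 2.6 m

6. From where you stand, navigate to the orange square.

turn right 5°, forward 7.1 m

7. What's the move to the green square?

turn left 126°, forward 7.5 m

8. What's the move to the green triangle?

turn right 117°, forward 2.8 m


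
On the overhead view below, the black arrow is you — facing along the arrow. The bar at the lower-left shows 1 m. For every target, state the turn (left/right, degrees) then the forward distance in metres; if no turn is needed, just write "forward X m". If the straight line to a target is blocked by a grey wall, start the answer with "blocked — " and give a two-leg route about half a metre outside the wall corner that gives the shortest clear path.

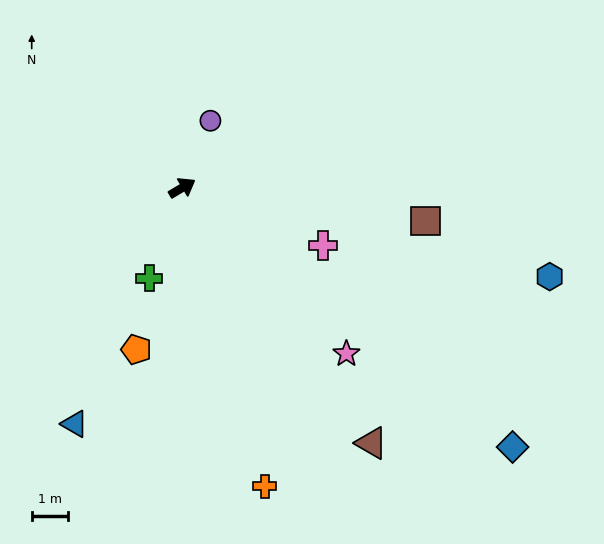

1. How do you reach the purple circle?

turn left 37°, forward 2.0 m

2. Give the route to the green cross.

turn right 141°, forward 2.7 m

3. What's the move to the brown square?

turn right 38°, forward 6.8 m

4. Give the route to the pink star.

turn right 76°, forward 6.4 m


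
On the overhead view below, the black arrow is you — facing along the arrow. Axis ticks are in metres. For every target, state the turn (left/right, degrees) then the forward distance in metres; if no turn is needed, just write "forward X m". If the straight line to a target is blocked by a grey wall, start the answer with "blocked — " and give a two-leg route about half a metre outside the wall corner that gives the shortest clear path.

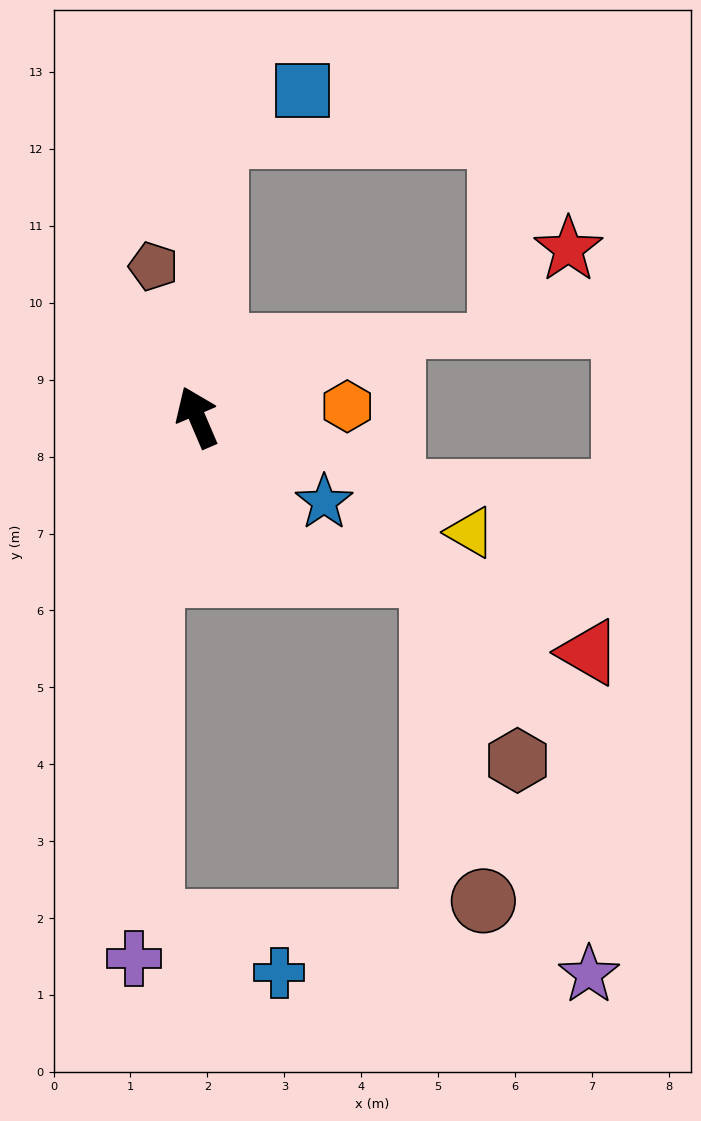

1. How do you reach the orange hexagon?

turn right 109°, forward 2.0 m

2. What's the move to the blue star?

turn right 147°, forward 2.0 m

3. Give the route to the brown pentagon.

turn right 7°, forward 2.0 m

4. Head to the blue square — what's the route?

blocked — turn right 27°, forward 3.7 m, then turn right 59°, forward 1.3 m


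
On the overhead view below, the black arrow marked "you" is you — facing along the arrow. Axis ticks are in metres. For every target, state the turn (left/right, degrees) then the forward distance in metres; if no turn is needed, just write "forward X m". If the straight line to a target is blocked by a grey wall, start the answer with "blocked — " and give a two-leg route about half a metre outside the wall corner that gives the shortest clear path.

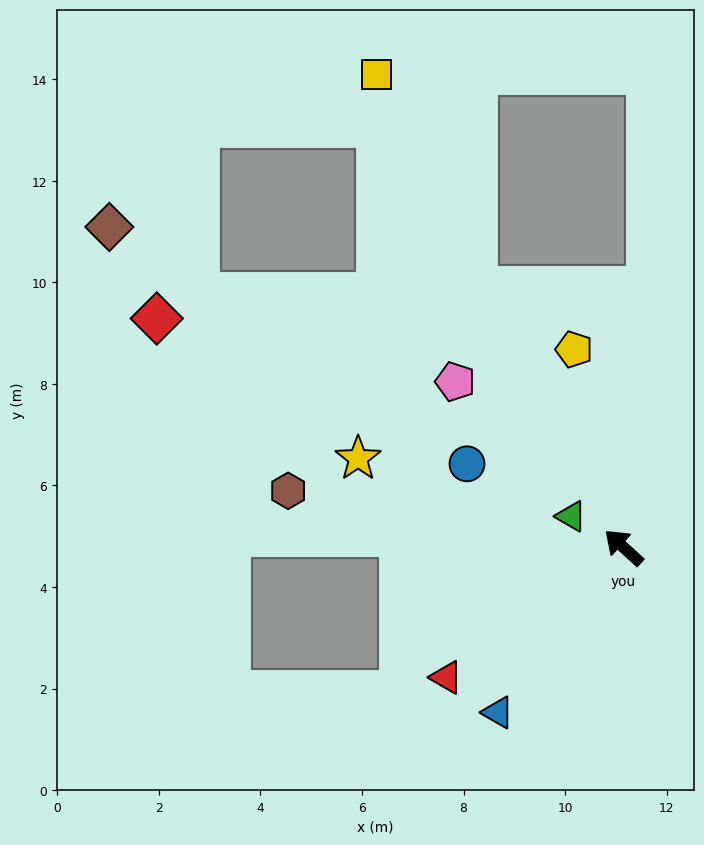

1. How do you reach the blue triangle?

turn left 95°, forward 4.1 m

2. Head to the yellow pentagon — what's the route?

turn right 34°, forward 4.0 m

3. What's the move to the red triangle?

turn left 79°, forward 4.3 m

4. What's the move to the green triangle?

turn left 12°, forward 1.2 m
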